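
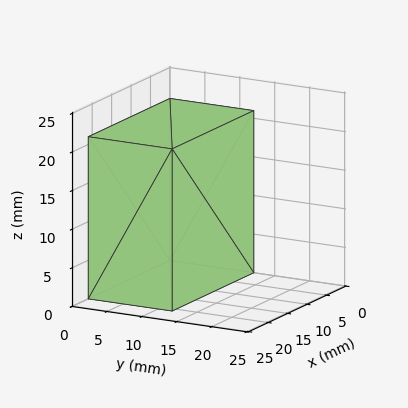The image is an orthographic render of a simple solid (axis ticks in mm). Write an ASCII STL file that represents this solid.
Reading the render: the shape is a rectangular box, roughly 21 × 12 mm footprint and 21 mm tall (dimensions read to the nearest mm from the axis ticks). For the STL, each face is triangulated and given an outward normal.

solid part
  facet normal 0.0000 0.0000 -1.0000
    outer loop
      vertex 21.000 12.000 0.000
      vertex 21.000 0.000 0.000
      vertex 0.000 0.000 0.000
    endloop
  endfacet
  facet normal 0.0000 0.0000 -1.0000
    outer loop
      vertex 0.000 12.000 0.000
      vertex 21.000 12.000 0.000
      vertex 0.000 0.000 0.000
    endloop
  endfacet
  facet normal 0.0000 0.0000 1.0000
    outer loop
      vertex 0.000 0.000 21.000
      vertex 21.000 0.000 21.000
      vertex 21.000 12.000 21.000
    endloop
  endfacet
  facet normal 0.0000 0.0000 1.0000
    outer loop
      vertex 0.000 0.000 21.000
      vertex 21.000 12.000 21.000
      vertex 0.000 12.000 21.000
    endloop
  endfacet
  facet normal 0.0000 -1.0000 0.0000
    outer loop
      vertex 0.000 0.000 0.000
      vertex 21.000 0.000 0.000
      vertex 21.000 0.000 21.000
    endloop
  endfacet
  facet normal 0.0000 -1.0000 0.0000
    outer loop
      vertex 0.000 0.000 0.000
      vertex 21.000 0.000 21.000
      vertex 0.000 0.000 21.000
    endloop
  endfacet
  facet normal 0.0000 1.0000 0.0000
    outer loop
      vertex 21.000 12.000 21.000
      vertex 21.000 12.000 0.000
      vertex 0.000 12.000 0.000
    endloop
  endfacet
  facet normal 0.0000 1.0000 0.0000
    outer loop
      vertex 0.000 12.000 21.000
      vertex 21.000 12.000 21.000
      vertex 0.000 12.000 0.000
    endloop
  endfacet
  facet normal -1.0000 0.0000 0.0000
    outer loop
      vertex 0.000 12.000 21.000
      vertex 0.000 12.000 0.000
      vertex 0.000 0.000 0.000
    endloop
  endfacet
  facet normal -1.0000 0.0000 0.0000
    outer loop
      vertex 0.000 0.000 21.000
      vertex 0.000 12.000 21.000
      vertex 0.000 0.000 0.000
    endloop
  endfacet
  facet normal 1.0000 0.0000 0.0000
    outer loop
      vertex 21.000 0.000 0.000
      vertex 21.000 12.000 0.000
      vertex 21.000 12.000 21.000
    endloop
  endfacet
  facet normal 1.0000 0.0000 0.0000
    outer loop
      vertex 21.000 0.000 0.000
      vertex 21.000 12.000 21.000
      vertex 21.000 0.000 21.000
    endloop
  endfacet
endsolid part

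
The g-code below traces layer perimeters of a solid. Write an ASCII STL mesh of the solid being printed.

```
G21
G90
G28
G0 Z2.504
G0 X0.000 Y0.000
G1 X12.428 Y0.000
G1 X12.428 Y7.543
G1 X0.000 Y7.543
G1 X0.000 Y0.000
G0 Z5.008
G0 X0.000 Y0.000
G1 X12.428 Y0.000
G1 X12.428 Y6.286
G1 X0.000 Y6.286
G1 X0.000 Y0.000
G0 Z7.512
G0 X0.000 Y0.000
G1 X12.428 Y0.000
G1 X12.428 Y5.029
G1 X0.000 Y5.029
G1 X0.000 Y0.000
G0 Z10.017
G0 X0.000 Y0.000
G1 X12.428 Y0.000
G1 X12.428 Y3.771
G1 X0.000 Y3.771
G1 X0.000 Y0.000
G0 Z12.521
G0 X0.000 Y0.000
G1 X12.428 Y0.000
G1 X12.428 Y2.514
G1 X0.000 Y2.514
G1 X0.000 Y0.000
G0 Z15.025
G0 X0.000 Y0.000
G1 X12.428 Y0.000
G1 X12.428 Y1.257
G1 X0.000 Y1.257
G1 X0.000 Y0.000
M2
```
solid part
  facet normal 0.0000 0.0000 -1.0000
    outer loop
      vertex 12.428 8.800 0.000
      vertex 12.428 0.000 0.000
      vertex 0.000 0.000 0.000
    endloop
  endfacet
  facet normal 0.0000 0.0000 -1.0000
    outer loop
      vertex 0.000 8.800 0.000
      vertex 12.428 8.800 0.000
      vertex 0.000 0.000 0.000
    endloop
  endfacet
  facet normal 0.0000 -1.0000 0.0000
    outer loop
      vertex 0.000 0.000 0.000
      vertex 12.428 0.000 0.000
      vertex 12.428 0.000 17.529
    endloop
  endfacet
  facet normal 0.0000 -1.0000 0.0000
    outer loop
      vertex 0.000 0.000 0.000
      vertex 12.428 0.000 17.529
      vertex 0.000 0.000 17.529
    endloop
  endfacet
  facet normal 0.0000 0.8937 0.4487
    outer loop
      vertex 0.000 0.000 17.529
      vertex 12.428 0.000 17.529
      vertex 12.428 8.800 0.000
    endloop
  endfacet
  facet normal 0.0000 0.8937 0.4487
    outer loop
      vertex 0.000 0.000 17.529
      vertex 12.428 8.800 0.000
      vertex 0.000 8.800 0.000
    endloop
  endfacet
  facet normal -1.0000 0.0000 0.0000
    outer loop
      vertex 0.000 0.000 17.529
      vertex 0.000 8.800 0.000
      vertex 0.000 0.000 0.000
    endloop
  endfacet
  facet normal 1.0000 0.0000 0.0000
    outer loop
      vertex 12.428 0.000 0.000
      vertex 12.428 8.800 0.000
      vertex 12.428 0.000 17.529
    endloop
  endfacet
endsolid part

The G0 Z moves step by Δz≈2.504 mm. The G1 loops shrink linearly with z, so the solid tapers from its base footprint up to z≈17.5. Closing with a flat bottom cap and the tapered top and triangulating gives 8 facets — a wedge (ramp): 12.4 × 8.8 mm base, rising to 17.5 mm along the y=0 edge and sloping linearly to z=0 at y=8.8.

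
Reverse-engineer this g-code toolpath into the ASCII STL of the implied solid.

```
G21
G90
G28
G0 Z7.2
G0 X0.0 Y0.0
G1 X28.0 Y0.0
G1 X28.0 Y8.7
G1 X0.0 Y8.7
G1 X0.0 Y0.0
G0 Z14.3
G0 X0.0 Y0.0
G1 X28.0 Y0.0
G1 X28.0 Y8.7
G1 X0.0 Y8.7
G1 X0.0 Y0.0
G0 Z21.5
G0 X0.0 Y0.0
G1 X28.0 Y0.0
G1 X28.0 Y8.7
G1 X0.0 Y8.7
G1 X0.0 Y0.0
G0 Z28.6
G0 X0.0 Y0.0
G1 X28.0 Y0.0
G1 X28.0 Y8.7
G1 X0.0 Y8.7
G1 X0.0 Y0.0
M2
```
solid part
  facet normal 0.0000 0.0000 -1.0000
    outer loop
      vertex 28.0 8.7 0.0
      vertex 28.0 0.0 0.0
      vertex 0.0 0.0 0.0
    endloop
  endfacet
  facet normal 0.0000 0.0000 -1.0000
    outer loop
      vertex 0.0 8.7 0.0
      vertex 28.0 8.7 0.0
      vertex 0.0 0.0 0.0
    endloop
  endfacet
  facet normal 0.0000 0.0000 1.0000
    outer loop
      vertex 0.0 0.0 28.6
      vertex 28.0 0.0 28.6
      vertex 28.0 8.7 28.6
    endloop
  endfacet
  facet normal 0.0000 0.0000 1.0000
    outer loop
      vertex 0.0 0.0 28.6
      vertex 28.0 8.7 28.6
      vertex 0.0 8.7 28.6
    endloop
  endfacet
  facet normal 0.0000 -1.0000 0.0000
    outer loop
      vertex 0.0 0.0 0.0
      vertex 28.0 0.0 0.0
      vertex 28.0 0.0 28.6
    endloop
  endfacet
  facet normal 0.0000 -1.0000 0.0000
    outer loop
      vertex 0.0 0.0 0.0
      vertex 28.0 0.0 28.6
      vertex 0.0 0.0 28.6
    endloop
  endfacet
  facet normal 0.0000 1.0000 0.0000
    outer loop
      vertex 28.0 8.7 28.6
      vertex 28.0 8.7 0.0
      vertex 0.0 8.7 0.0
    endloop
  endfacet
  facet normal 0.0000 1.0000 0.0000
    outer loop
      vertex 0.0 8.7 28.6
      vertex 28.0 8.7 28.6
      vertex 0.0 8.7 0.0
    endloop
  endfacet
  facet normal -1.0000 0.0000 0.0000
    outer loop
      vertex 0.0 8.7 28.6
      vertex 0.0 8.7 0.0
      vertex 0.0 0.0 0.0
    endloop
  endfacet
  facet normal -1.0000 0.0000 0.0000
    outer loop
      vertex 0.0 0.0 28.6
      vertex 0.0 8.7 28.6
      vertex 0.0 0.0 0.0
    endloop
  endfacet
  facet normal 1.0000 0.0000 0.0000
    outer loop
      vertex 28.0 0.0 0.0
      vertex 28.0 8.7 0.0
      vertex 28.0 8.7 28.6
    endloop
  endfacet
  facet normal 1.0000 0.0000 0.0000
    outer loop
      vertex 28.0 0.0 0.0
      vertex 28.0 8.7 28.6
      vertex 28.0 0.0 28.6
    endloop
  endfacet
endsolid part

The G0 Z moves step by Δz≈7.2 mm. Every layer's G1 loop is the same polygon, so the solid is a straight extrusion of it from z=0 to z≈28.6. Closing with flat bottom and top caps and triangulating gives 12 facets — a rectangular box, roughly 28 × 8.7 mm footprint and 28.6 mm tall.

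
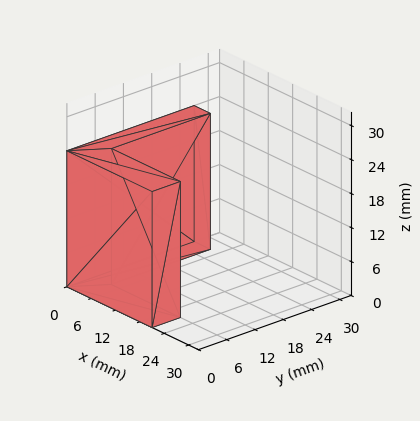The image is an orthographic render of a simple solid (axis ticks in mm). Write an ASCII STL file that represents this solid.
Reading the render: the shape is an L-shaped prism: outer 21 × 27 mm, arm thicknesses ≈ 6 mm (horizontal) and 4 mm (vertical), extruded 24 mm in z (dimensions read to the nearest mm from the axis ticks). For the STL, each face is triangulated and given an outward normal.

solid part
  facet normal 0.0000 0.0000 -1.0000
    outer loop
      vertex 21.00 6.00 0.00
      vertex 21.00 0.00 0.00
      vertex 0.00 0.00 0.00
    endloop
  endfacet
  facet normal 0.0000 0.0000 -1.0000
    outer loop
      vertex 4.00 6.00 0.00
      vertex 21.00 6.00 0.00
      vertex 0.00 0.00 0.00
    endloop
  endfacet
  facet normal 0.0000 0.0000 -1.0000
    outer loop
      vertex 4.00 27.00 0.00
      vertex 4.00 6.00 0.00
      vertex 0.00 0.00 0.00
    endloop
  endfacet
  facet normal 0.0000 0.0000 -1.0000
    outer loop
      vertex 0.00 27.00 0.00
      vertex 4.00 27.00 0.00
      vertex 0.00 0.00 0.00
    endloop
  endfacet
  facet normal 0.0000 0.0000 1.0000
    outer loop
      vertex 0.00 0.00 24.00
      vertex 21.00 0.00 24.00
      vertex 21.00 6.00 24.00
    endloop
  endfacet
  facet normal 0.0000 0.0000 1.0000
    outer loop
      vertex 0.00 0.00 24.00
      vertex 21.00 6.00 24.00
      vertex 4.00 6.00 24.00
    endloop
  endfacet
  facet normal 0.0000 0.0000 1.0000
    outer loop
      vertex 0.00 0.00 24.00
      vertex 4.00 6.00 24.00
      vertex 4.00 27.00 24.00
    endloop
  endfacet
  facet normal 0.0000 0.0000 1.0000
    outer loop
      vertex 0.00 0.00 24.00
      vertex 4.00 27.00 24.00
      vertex 0.00 27.00 24.00
    endloop
  endfacet
  facet normal 0.0000 -1.0000 0.0000
    outer loop
      vertex 0.00 0.00 0.00
      vertex 21.00 0.00 0.00
      vertex 21.00 0.00 24.00
    endloop
  endfacet
  facet normal 0.0000 -1.0000 0.0000
    outer loop
      vertex 0.00 0.00 0.00
      vertex 21.00 0.00 24.00
      vertex 0.00 0.00 24.00
    endloop
  endfacet
  facet normal 1.0000 0.0000 0.0000
    outer loop
      vertex 21.00 0.00 0.00
      vertex 21.00 6.00 0.00
      vertex 21.00 6.00 24.00
    endloop
  endfacet
  facet normal 1.0000 0.0000 0.0000
    outer loop
      vertex 21.00 0.00 0.00
      vertex 21.00 6.00 24.00
      vertex 21.00 0.00 24.00
    endloop
  endfacet
  facet normal 0.0000 1.0000 0.0000
    outer loop
      vertex 21.00 6.00 0.00
      vertex 4.00 6.00 0.00
      vertex 4.00 6.00 24.00
    endloop
  endfacet
  facet normal 0.0000 1.0000 0.0000
    outer loop
      vertex 21.00 6.00 0.00
      vertex 4.00 6.00 24.00
      vertex 21.00 6.00 24.00
    endloop
  endfacet
  facet normal 1.0000 0.0000 0.0000
    outer loop
      vertex 4.00 6.00 0.00
      vertex 4.00 27.00 0.00
      vertex 4.00 27.00 24.00
    endloop
  endfacet
  facet normal 1.0000 0.0000 0.0000
    outer loop
      vertex 4.00 6.00 0.00
      vertex 4.00 27.00 24.00
      vertex 4.00 6.00 24.00
    endloop
  endfacet
  facet normal 0.0000 1.0000 0.0000
    outer loop
      vertex 4.00 27.00 0.00
      vertex 0.00 27.00 0.00
      vertex 0.00 27.00 24.00
    endloop
  endfacet
  facet normal 0.0000 1.0000 0.0000
    outer loop
      vertex 4.00 27.00 0.00
      vertex 0.00 27.00 24.00
      vertex 4.00 27.00 24.00
    endloop
  endfacet
  facet normal -1.0000 0.0000 0.0000
    outer loop
      vertex 0.00 27.00 0.00
      vertex 0.00 0.00 0.00
      vertex 0.00 0.00 24.00
    endloop
  endfacet
  facet normal -1.0000 0.0000 0.0000
    outer loop
      vertex 0.00 27.00 0.00
      vertex 0.00 0.00 24.00
      vertex 0.00 27.00 24.00
    endloop
  endfacet
endsolid part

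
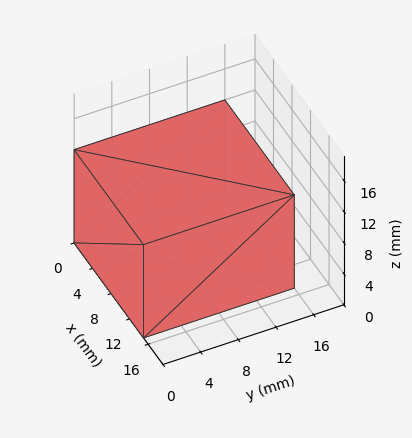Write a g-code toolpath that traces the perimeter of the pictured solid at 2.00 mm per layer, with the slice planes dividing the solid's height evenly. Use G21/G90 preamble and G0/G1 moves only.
Reading the render: the shape is a rectangular box, roughly 15 × 16 mm footprint and 12 mm tall (dimensions read to the nearest mm from the axis ticks). For the g-code, the solid's height is divided into equal slices at the stated Δz and each level perimeter traced with G1 moves after a G0 lift.

; perimeter-only toolpath
G21 ; units = mm
G90 ; absolute positioning
G28 ; home
; layer 1
G0 Z2.00
G0 X0.00 Y0.00
G1 X15.00 Y0.00
G1 X15.00 Y16.00
G1 X0.00 Y16.00
G1 X0.00 Y0.00
; layer 2
G0 Z4.00
G0 X0.00 Y0.00
G1 X15.00 Y0.00
G1 X15.00 Y16.00
G1 X0.00 Y16.00
G1 X0.00 Y0.00
; layer 3
G0 Z6.00
G0 X0.00 Y0.00
G1 X15.00 Y0.00
G1 X15.00 Y16.00
G1 X0.00 Y16.00
G1 X0.00 Y0.00
; layer 4
G0 Z8.00
G0 X0.00 Y0.00
G1 X15.00 Y0.00
G1 X15.00 Y16.00
G1 X0.00 Y16.00
G1 X0.00 Y0.00
; layer 5
G0 Z10.00
G0 X0.00 Y0.00
G1 X15.00 Y0.00
G1 X15.00 Y16.00
G1 X0.00 Y16.00
G1 X0.00 Y0.00
; layer 6
G0 Z12.00
G0 X0.00 Y0.00
G1 X15.00 Y0.00
G1 X15.00 Y16.00
G1 X0.00 Y16.00
G1 X0.00 Y0.00
M2 ; end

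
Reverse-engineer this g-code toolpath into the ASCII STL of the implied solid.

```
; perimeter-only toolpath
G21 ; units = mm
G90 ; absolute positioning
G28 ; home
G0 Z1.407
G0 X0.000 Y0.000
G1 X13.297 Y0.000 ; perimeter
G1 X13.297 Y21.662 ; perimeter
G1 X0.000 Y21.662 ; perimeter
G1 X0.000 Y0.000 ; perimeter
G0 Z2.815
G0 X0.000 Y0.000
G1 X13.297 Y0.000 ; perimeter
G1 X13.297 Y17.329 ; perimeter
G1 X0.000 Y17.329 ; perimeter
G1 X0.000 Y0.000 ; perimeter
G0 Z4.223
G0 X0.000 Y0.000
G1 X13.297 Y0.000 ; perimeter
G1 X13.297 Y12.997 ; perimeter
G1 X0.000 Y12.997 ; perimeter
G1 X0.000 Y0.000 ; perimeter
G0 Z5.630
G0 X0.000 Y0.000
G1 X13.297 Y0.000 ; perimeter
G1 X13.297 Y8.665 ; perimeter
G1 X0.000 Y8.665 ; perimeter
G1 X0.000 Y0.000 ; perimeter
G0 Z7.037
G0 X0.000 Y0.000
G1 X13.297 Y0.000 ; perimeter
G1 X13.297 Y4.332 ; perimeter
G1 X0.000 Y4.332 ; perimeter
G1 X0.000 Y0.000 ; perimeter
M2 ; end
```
solid part
  facet normal 0.0000 0.0000 -1.0000
    outer loop
      vertex 13.297 25.994 0.000
      vertex 13.297 0.000 0.000
      vertex 0.000 0.000 0.000
    endloop
  endfacet
  facet normal 0.0000 0.0000 -1.0000
    outer loop
      vertex 0.000 25.994 0.000
      vertex 13.297 25.994 0.000
      vertex 0.000 0.000 0.000
    endloop
  endfacet
  facet normal 0.0000 -1.0000 0.0000
    outer loop
      vertex 0.000 0.000 0.000
      vertex 13.297 0.000 0.000
      vertex 13.297 0.000 8.445
    endloop
  endfacet
  facet normal 0.0000 -1.0000 0.0000
    outer loop
      vertex 0.000 0.000 0.000
      vertex 13.297 0.000 8.445
      vertex 0.000 0.000 8.445
    endloop
  endfacet
  facet normal 0.0000 0.3090 0.9511
    outer loop
      vertex 0.000 0.000 8.445
      vertex 13.297 0.000 8.445
      vertex 13.297 25.994 0.000
    endloop
  endfacet
  facet normal 0.0000 0.3090 0.9511
    outer loop
      vertex 0.000 0.000 8.445
      vertex 13.297 25.994 0.000
      vertex 0.000 25.994 0.000
    endloop
  endfacet
  facet normal -1.0000 0.0000 0.0000
    outer loop
      vertex 0.000 0.000 8.445
      vertex 0.000 25.994 0.000
      vertex 0.000 0.000 0.000
    endloop
  endfacet
  facet normal 1.0000 0.0000 0.0000
    outer loop
      vertex 13.297 0.000 0.000
      vertex 13.297 25.994 0.000
      vertex 13.297 0.000 8.445
    endloop
  endfacet
endsolid part

The G0 Z moves step by Δz≈1.407 mm. The G1 loops shrink linearly with z, so the solid tapers from its base footprint up to z≈8.45. Closing with a flat bottom cap and the tapered top and triangulating gives 8 facets — a wedge (ramp): 13.3 × 26 mm base, rising to 8.45 mm along the y=0 edge and sloping linearly to z=0 at y=26.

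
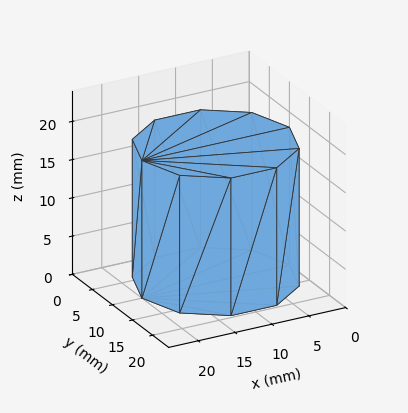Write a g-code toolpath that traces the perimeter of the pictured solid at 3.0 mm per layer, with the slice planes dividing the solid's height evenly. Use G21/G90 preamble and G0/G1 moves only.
Reading the render: the shape is a regular 10-sided prism (a cylinder approximated with 10 flat sides), circumscribed radius ≈ 10 mm, height ≈ 18 mm (dimensions read to the nearest mm from the axis ticks). For the g-code, the solid's height is divided into equal slices at the stated Δz and each level perimeter traced with G1 moves after a G0 lift.

; perimeter-only toolpath
G21 ; units = mm
G90 ; absolute positioning
G28 ; home
; layer 1
G0 Z3.0
G0 X20.0 Y10.0
G1 X18.1 Y15.9
G1 X13.1 Y19.5
G1 X6.9 Y19.5
G1 X1.9 Y15.9
G1 X0.0 Y10.0
G1 X1.9 Y4.1
G1 X6.9 Y0.5
G1 X13.1 Y0.5
G1 X18.1 Y4.1
G1 X20.0 Y10.0
; layer 2
G0 Z6.0
G0 X20.0 Y10.0
G1 X18.1 Y15.9
G1 X13.1 Y19.5
G1 X6.9 Y19.5
G1 X1.9 Y15.9
G1 X0.0 Y10.0
G1 X1.9 Y4.1
G1 X6.9 Y0.5
G1 X13.1 Y0.5
G1 X18.1 Y4.1
G1 X20.0 Y10.0
; layer 3
G0 Z9.0
G0 X20.0 Y10.0
G1 X18.1 Y15.9
G1 X13.1 Y19.5
G1 X6.9 Y19.5
G1 X1.9 Y15.9
G1 X0.0 Y10.0
G1 X1.9 Y4.1
G1 X6.9 Y0.5
G1 X13.1 Y0.5
G1 X18.1 Y4.1
G1 X20.0 Y10.0
; layer 4
G0 Z12.0
G0 X20.0 Y10.0
G1 X18.1 Y15.9
G1 X13.1 Y19.5
G1 X6.9 Y19.5
G1 X1.9 Y15.9
G1 X0.0 Y10.0
G1 X1.9 Y4.1
G1 X6.9 Y0.5
G1 X13.1 Y0.5
G1 X18.1 Y4.1
G1 X20.0 Y10.0
; layer 5
G0 Z15.0
G0 X20.0 Y10.0
G1 X18.1 Y15.9
G1 X13.1 Y19.5
G1 X6.9 Y19.5
G1 X1.9 Y15.9
G1 X0.0 Y10.0
G1 X1.9 Y4.1
G1 X6.9 Y0.5
G1 X13.1 Y0.5
G1 X18.1 Y4.1
G1 X20.0 Y10.0
; layer 6
G0 Z18.0
G0 X20.0 Y10.0
G1 X18.1 Y15.9
G1 X13.1 Y19.5
G1 X6.9 Y19.5
G1 X1.9 Y15.9
G1 X0.0 Y10.0
G1 X1.9 Y4.1
G1 X6.9 Y0.5
G1 X13.1 Y0.5
G1 X18.1 Y4.1
G1 X20.0 Y10.0
M2 ; end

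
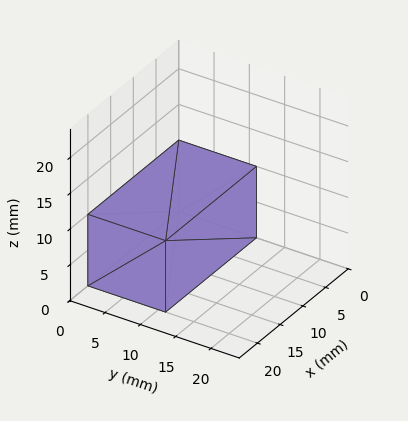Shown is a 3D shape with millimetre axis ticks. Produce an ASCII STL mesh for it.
Reading the render: the shape is a rectangular box, roughly 20 × 11 mm footprint and 10 mm tall (dimensions read to the nearest mm from the axis ticks). For the STL, each face is triangulated and given an outward normal.

solid part
  facet normal 0.0000 0.0000 -1.0000
    outer loop
      vertex 20.00 11.00 0.00
      vertex 20.00 0.00 0.00
      vertex 0.00 0.00 0.00
    endloop
  endfacet
  facet normal 0.0000 0.0000 -1.0000
    outer loop
      vertex 0.00 11.00 0.00
      vertex 20.00 11.00 0.00
      vertex 0.00 0.00 0.00
    endloop
  endfacet
  facet normal 0.0000 0.0000 1.0000
    outer loop
      vertex 0.00 0.00 10.00
      vertex 20.00 0.00 10.00
      vertex 20.00 11.00 10.00
    endloop
  endfacet
  facet normal 0.0000 0.0000 1.0000
    outer loop
      vertex 0.00 0.00 10.00
      vertex 20.00 11.00 10.00
      vertex 0.00 11.00 10.00
    endloop
  endfacet
  facet normal 0.0000 -1.0000 0.0000
    outer loop
      vertex 0.00 0.00 0.00
      vertex 20.00 0.00 0.00
      vertex 20.00 0.00 10.00
    endloop
  endfacet
  facet normal 0.0000 -1.0000 0.0000
    outer loop
      vertex 0.00 0.00 0.00
      vertex 20.00 0.00 10.00
      vertex 0.00 0.00 10.00
    endloop
  endfacet
  facet normal 0.0000 1.0000 0.0000
    outer loop
      vertex 20.00 11.00 10.00
      vertex 20.00 11.00 0.00
      vertex 0.00 11.00 0.00
    endloop
  endfacet
  facet normal 0.0000 1.0000 0.0000
    outer loop
      vertex 0.00 11.00 10.00
      vertex 20.00 11.00 10.00
      vertex 0.00 11.00 0.00
    endloop
  endfacet
  facet normal -1.0000 0.0000 0.0000
    outer loop
      vertex 0.00 11.00 10.00
      vertex 0.00 11.00 0.00
      vertex 0.00 0.00 0.00
    endloop
  endfacet
  facet normal -1.0000 0.0000 0.0000
    outer loop
      vertex 0.00 0.00 10.00
      vertex 0.00 11.00 10.00
      vertex 0.00 0.00 0.00
    endloop
  endfacet
  facet normal 1.0000 0.0000 0.0000
    outer loop
      vertex 20.00 0.00 0.00
      vertex 20.00 11.00 0.00
      vertex 20.00 11.00 10.00
    endloop
  endfacet
  facet normal 1.0000 0.0000 0.0000
    outer loop
      vertex 20.00 0.00 0.00
      vertex 20.00 11.00 10.00
      vertex 20.00 0.00 10.00
    endloop
  endfacet
endsolid part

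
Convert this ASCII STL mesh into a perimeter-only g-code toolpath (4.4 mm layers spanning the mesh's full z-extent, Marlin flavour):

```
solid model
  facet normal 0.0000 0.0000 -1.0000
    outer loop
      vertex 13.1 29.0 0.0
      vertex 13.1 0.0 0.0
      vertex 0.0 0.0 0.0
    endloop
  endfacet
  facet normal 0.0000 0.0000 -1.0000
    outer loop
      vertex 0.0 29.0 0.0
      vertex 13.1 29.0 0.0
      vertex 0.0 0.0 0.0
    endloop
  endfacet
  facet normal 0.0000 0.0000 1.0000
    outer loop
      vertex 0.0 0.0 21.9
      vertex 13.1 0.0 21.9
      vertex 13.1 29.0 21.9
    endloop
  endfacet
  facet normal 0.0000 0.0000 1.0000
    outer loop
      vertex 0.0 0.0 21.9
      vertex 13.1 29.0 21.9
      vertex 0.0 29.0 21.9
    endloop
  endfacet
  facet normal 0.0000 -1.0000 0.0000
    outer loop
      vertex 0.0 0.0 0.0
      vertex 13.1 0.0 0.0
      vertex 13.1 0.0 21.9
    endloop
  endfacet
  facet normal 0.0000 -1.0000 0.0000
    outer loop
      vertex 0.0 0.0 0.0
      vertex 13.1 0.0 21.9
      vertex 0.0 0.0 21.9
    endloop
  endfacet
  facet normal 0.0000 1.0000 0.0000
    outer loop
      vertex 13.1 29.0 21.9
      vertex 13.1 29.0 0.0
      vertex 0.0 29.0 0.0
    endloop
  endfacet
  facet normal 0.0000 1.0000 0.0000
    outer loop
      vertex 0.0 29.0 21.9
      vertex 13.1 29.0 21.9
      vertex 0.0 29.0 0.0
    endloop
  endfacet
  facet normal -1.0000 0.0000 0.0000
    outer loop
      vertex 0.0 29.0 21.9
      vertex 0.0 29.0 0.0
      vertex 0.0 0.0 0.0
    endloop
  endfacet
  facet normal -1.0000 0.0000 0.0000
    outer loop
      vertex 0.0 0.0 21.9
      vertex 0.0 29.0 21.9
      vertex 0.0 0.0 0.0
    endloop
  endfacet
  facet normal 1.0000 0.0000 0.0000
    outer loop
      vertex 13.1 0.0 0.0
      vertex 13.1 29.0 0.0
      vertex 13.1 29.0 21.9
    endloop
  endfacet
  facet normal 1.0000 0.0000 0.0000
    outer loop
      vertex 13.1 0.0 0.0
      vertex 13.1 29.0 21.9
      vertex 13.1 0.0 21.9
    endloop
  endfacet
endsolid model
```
; perimeter-only toolpath
G21 ; units = mm
G90 ; absolute positioning
G28 ; home
; layer 1
G0 Z4.4
G0 X0.0 Y0.0
G1 X13.1 Y0.0
G1 X13.1 Y29.0
G1 X0.0 Y29.0
G1 X0.0 Y0.0
; layer 2
G0 Z8.8
G0 X0.0 Y0.0
G1 X13.1 Y0.0
G1 X13.1 Y29.0
G1 X0.0 Y29.0
G1 X0.0 Y0.0
; layer 3
G0 Z13.1
G0 X0.0 Y0.0
G1 X13.1 Y0.0
G1 X13.1 Y29.0
G1 X0.0 Y29.0
G1 X0.0 Y0.0
; layer 4
G0 Z17.5
G0 X0.0 Y0.0
G1 X13.1 Y0.0
G1 X13.1 Y29.0
G1 X0.0 Y29.0
G1 X0.0 Y0.0
; layer 5
G0 Z21.9
G0 X0.0 Y0.0
G1 X13.1 Y0.0
G1 X13.1 Y29.0
G1 X0.0 Y29.0
G1 X0.0 Y0.0
M2 ; end

The solid is a rectangular box, roughly 13.1 × 29 mm footprint and 21.9 mm tall. Slicing at Δz = 4.4 mm — 5 equal slices spanning the solid's height, so layer i sits at z = i·h/5 — gives 5 non-empty perimeters. Each is a 4-segment closed polygon; G0 lifts to the layer z and rapids to the start vertex, then G1 traces the edges.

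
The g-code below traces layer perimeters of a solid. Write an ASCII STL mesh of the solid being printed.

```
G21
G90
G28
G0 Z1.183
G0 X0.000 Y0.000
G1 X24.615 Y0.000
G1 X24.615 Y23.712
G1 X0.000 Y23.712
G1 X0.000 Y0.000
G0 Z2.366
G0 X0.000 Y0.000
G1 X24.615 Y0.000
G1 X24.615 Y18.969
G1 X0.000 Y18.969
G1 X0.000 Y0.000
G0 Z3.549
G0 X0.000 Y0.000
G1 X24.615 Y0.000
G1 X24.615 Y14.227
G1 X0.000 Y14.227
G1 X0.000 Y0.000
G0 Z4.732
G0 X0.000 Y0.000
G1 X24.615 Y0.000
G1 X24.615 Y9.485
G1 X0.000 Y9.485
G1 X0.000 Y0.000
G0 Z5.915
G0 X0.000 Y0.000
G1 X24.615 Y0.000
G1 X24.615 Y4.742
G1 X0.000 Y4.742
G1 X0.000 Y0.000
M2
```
solid part
  facet normal 0.0000 0.0000 -1.0000
    outer loop
      vertex 24.615 28.454 0.000
      vertex 24.615 0.000 0.000
      vertex 0.000 0.000 0.000
    endloop
  endfacet
  facet normal 0.0000 0.0000 -1.0000
    outer loop
      vertex 0.000 28.454 0.000
      vertex 24.615 28.454 0.000
      vertex 0.000 0.000 0.000
    endloop
  endfacet
  facet normal 0.0000 -1.0000 0.0000
    outer loop
      vertex 0.000 0.000 0.000
      vertex 24.615 0.000 0.000
      vertex 24.615 0.000 7.098
    endloop
  endfacet
  facet normal 0.0000 -1.0000 0.0000
    outer loop
      vertex 0.000 0.000 0.000
      vertex 24.615 0.000 7.098
      vertex 0.000 0.000 7.098
    endloop
  endfacet
  facet normal 0.0000 0.2420 0.9703
    outer loop
      vertex 0.000 0.000 7.098
      vertex 24.615 0.000 7.098
      vertex 24.615 28.454 0.000
    endloop
  endfacet
  facet normal 0.0000 0.2420 0.9703
    outer loop
      vertex 0.000 0.000 7.098
      vertex 24.615 28.454 0.000
      vertex 0.000 28.454 0.000
    endloop
  endfacet
  facet normal -1.0000 0.0000 0.0000
    outer loop
      vertex 0.000 0.000 7.098
      vertex 0.000 28.454 0.000
      vertex 0.000 0.000 0.000
    endloop
  endfacet
  facet normal 1.0000 0.0000 0.0000
    outer loop
      vertex 24.615 0.000 0.000
      vertex 24.615 28.454 0.000
      vertex 24.615 0.000 7.098
    endloop
  endfacet
endsolid part

The G0 Z moves step by Δz≈1.183 mm. The G1 loops shrink linearly with z, so the solid tapers from its base footprint up to z≈7.1. Closing with a flat bottom cap and the tapered top and triangulating gives 8 facets — a wedge (ramp): 24.6 × 28.5 mm base, rising to 7.1 mm along the y=0 edge and sloping linearly to z=0 at y=28.5.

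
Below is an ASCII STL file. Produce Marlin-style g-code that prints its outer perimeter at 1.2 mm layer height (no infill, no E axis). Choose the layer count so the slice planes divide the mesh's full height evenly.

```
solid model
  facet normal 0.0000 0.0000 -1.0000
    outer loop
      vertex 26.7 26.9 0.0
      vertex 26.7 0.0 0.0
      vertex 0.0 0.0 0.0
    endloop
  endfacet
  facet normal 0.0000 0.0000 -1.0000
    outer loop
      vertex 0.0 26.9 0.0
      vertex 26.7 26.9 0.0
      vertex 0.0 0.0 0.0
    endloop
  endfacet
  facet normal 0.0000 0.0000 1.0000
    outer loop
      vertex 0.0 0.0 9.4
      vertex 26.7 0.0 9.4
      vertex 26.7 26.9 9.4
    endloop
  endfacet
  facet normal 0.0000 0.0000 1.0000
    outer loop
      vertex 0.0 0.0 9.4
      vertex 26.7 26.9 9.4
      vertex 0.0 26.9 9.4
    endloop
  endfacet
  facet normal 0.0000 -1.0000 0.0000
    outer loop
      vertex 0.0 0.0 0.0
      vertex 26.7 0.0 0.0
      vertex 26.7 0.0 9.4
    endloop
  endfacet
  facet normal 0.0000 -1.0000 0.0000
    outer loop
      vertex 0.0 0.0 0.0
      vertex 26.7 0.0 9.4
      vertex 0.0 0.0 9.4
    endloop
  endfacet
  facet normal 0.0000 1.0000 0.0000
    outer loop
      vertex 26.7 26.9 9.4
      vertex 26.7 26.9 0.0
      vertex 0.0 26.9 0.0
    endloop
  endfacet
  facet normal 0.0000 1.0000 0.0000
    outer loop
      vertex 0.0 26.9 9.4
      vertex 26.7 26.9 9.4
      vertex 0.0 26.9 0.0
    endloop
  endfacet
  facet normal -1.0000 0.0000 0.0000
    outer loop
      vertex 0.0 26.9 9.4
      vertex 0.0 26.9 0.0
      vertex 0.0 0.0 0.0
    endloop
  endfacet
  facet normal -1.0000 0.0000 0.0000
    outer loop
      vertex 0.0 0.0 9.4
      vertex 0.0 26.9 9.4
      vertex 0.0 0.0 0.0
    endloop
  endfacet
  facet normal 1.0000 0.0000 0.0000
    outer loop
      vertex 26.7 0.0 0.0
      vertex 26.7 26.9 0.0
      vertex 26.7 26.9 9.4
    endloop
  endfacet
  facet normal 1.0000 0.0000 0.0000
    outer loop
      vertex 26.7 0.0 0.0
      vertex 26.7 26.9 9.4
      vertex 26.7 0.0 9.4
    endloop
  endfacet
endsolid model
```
; perimeter-only toolpath
G21 ; units = mm
G90 ; absolute positioning
G28 ; home
; layer 1
G0 Z1.2
G0 X0.0 Y0.0
G1 X26.7 Y0.0
G1 X26.7 Y26.9
G1 X0.0 Y26.9
G1 X0.0 Y0.0
; layer 2
G0 Z2.4
G0 X0.0 Y0.0
G1 X26.7 Y0.0
G1 X26.7 Y26.9
G1 X0.0 Y26.9
G1 X0.0 Y0.0
; layer 3
G0 Z3.5
G0 X0.0 Y0.0
G1 X26.7 Y0.0
G1 X26.7 Y26.9
G1 X0.0 Y26.9
G1 X0.0 Y0.0
; layer 4
G0 Z4.7
G0 X0.0 Y0.0
G1 X26.7 Y0.0
G1 X26.7 Y26.9
G1 X0.0 Y26.9
G1 X0.0 Y0.0
; layer 5
G0 Z5.9
G0 X0.0 Y0.0
G1 X26.7 Y0.0
G1 X26.7 Y26.9
G1 X0.0 Y26.9
G1 X0.0 Y0.0
; layer 6
G0 Z7.1
G0 X0.0 Y0.0
G1 X26.7 Y0.0
G1 X26.7 Y26.9
G1 X0.0 Y26.9
G1 X0.0 Y0.0
; layer 7
G0 Z8.2
G0 X0.0 Y0.0
G1 X26.7 Y0.0
G1 X26.7 Y26.9
G1 X0.0 Y26.9
G1 X0.0 Y0.0
; layer 8
G0 Z9.4
G0 X0.0 Y0.0
G1 X26.7 Y0.0
G1 X26.7 Y26.9
G1 X0.0 Y26.9
G1 X0.0 Y0.0
M2 ; end

The solid is a rectangular box, roughly 26.7 × 26.9 mm footprint and 9.4 mm tall. Slicing at Δz = 1.2 mm — 8 equal slices spanning the solid's height, so layer i sits at z = i·h/8 — gives 8 non-empty perimeters. Each is a 4-segment closed polygon; G0 lifts to the layer z and rapids to the start vertex, then G1 traces the edges.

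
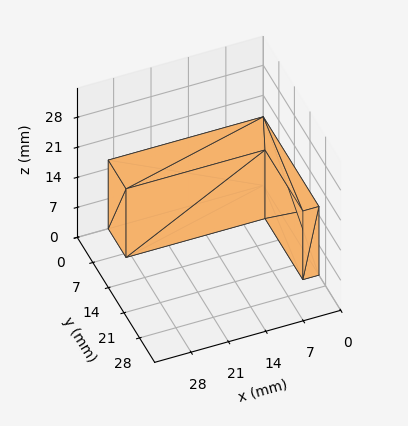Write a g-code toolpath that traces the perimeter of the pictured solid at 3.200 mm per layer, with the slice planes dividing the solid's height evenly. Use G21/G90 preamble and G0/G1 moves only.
Reading the render: the shape is an L-shaped prism: outer 29 × 25 mm, arm thicknesses ≈ 8 mm (horizontal) and 3 mm (vertical), extruded 16 mm in z (dimensions read to the nearest mm from the axis ticks). For the g-code, the solid's height is divided into equal slices at the stated Δz and each level perimeter traced with G1 moves after a G0 lift.

; perimeter-only toolpath
G21 ; units = mm
G90 ; absolute positioning
G28 ; home
; layer 1
G0 Z3.200
G0 X0.000 Y0.000
G1 X29.000 Y0.000
G1 X29.000 Y8.000
G1 X3.000 Y8.000
G1 X3.000 Y25.000
G1 X0.000 Y25.000
G1 X0.000 Y0.000
; layer 2
G0 Z6.400
G0 X0.000 Y0.000
G1 X29.000 Y0.000
G1 X29.000 Y8.000
G1 X3.000 Y8.000
G1 X3.000 Y25.000
G1 X0.000 Y25.000
G1 X0.000 Y0.000
; layer 3
G0 Z9.600
G0 X0.000 Y0.000
G1 X29.000 Y0.000
G1 X29.000 Y8.000
G1 X3.000 Y8.000
G1 X3.000 Y25.000
G1 X0.000 Y25.000
G1 X0.000 Y0.000
; layer 4
G0 Z12.800
G0 X0.000 Y0.000
G1 X29.000 Y0.000
G1 X29.000 Y8.000
G1 X3.000 Y8.000
G1 X3.000 Y25.000
G1 X0.000 Y25.000
G1 X0.000 Y0.000
; layer 5
G0 Z16.000
G0 X0.000 Y0.000
G1 X29.000 Y0.000
G1 X29.000 Y8.000
G1 X3.000 Y8.000
G1 X3.000 Y25.000
G1 X0.000 Y25.000
G1 X0.000 Y0.000
M2 ; end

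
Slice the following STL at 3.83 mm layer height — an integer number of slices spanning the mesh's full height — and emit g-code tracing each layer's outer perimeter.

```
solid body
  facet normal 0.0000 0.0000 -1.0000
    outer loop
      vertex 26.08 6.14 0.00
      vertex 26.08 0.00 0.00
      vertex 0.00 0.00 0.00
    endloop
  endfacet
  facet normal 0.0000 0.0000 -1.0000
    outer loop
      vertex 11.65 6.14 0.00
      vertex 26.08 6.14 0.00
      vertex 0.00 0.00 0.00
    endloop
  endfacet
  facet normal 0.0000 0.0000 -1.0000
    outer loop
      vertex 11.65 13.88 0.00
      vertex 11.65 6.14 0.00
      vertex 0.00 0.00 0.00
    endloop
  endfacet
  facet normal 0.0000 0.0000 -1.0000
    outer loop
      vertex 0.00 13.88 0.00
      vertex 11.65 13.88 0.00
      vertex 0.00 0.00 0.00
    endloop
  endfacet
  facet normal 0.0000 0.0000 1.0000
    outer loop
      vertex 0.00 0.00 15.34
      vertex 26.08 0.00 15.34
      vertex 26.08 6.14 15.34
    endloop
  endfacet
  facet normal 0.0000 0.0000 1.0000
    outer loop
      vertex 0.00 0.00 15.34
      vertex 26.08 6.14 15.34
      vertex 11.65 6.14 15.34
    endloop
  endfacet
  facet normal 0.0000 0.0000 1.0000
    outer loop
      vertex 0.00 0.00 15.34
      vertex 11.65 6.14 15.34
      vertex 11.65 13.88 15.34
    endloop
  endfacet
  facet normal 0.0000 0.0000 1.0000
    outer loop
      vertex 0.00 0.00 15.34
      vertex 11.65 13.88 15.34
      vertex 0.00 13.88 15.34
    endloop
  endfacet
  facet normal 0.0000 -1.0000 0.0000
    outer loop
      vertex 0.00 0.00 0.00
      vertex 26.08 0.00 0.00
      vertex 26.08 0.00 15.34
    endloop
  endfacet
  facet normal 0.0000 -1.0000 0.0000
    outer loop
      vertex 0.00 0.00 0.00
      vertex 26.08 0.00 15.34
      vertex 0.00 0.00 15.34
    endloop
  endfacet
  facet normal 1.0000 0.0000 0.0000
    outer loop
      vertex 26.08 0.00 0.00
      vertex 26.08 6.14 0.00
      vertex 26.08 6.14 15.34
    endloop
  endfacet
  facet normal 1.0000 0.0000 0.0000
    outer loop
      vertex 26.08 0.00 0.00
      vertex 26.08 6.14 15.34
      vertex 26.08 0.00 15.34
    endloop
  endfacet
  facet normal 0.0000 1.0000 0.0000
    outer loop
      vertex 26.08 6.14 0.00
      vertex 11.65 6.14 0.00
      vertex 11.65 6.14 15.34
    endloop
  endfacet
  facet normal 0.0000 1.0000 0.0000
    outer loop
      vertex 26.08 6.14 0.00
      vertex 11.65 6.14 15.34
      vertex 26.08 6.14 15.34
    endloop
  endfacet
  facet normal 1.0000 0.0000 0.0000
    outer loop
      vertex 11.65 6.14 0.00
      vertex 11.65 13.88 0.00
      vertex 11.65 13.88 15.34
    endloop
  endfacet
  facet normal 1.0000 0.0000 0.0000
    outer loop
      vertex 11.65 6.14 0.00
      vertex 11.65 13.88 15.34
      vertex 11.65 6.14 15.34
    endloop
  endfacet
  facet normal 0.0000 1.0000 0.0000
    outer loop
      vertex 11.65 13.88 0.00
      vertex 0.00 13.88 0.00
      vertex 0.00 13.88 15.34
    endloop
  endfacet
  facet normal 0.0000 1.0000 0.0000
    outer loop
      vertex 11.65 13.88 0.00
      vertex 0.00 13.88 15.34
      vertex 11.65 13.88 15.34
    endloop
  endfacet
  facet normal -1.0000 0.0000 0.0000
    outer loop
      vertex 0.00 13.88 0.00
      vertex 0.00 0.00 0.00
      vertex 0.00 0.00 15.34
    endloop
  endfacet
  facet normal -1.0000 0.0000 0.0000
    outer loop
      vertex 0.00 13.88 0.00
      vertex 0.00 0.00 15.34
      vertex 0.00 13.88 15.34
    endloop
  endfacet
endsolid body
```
; perimeter-only toolpath
G21 ; units = mm
G90 ; absolute positioning
G28 ; home
; layer 1
G0 Z3.83
G0 X0.00 Y0.00
G1 X26.08 Y0.00
G1 X26.08 Y6.14
G1 X11.65 Y6.14
G1 X11.65 Y13.88
G1 X0.00 Y13.88
G1 X0.00 Y0.00
; layer 2
G0 Z7.67
G0 X0.00 Y0.00
G1 X26.08 Y0.00
G1 X26.08 Y6.14
G1 X11.65 Y6.14
G1 X11.65 Y13.88
G1 X0.00 Y13.88
G1 X0.00 Y0.00
; layer 3
G0 Z11.50
G0 X0.00 Y0.00
G1 X26.08 Y0.00
G1 X26.08 Y6.14
G1 X11.65 Y6.14
G1 X11.65 Y13.88
G1 X0.00 Y13.88
G1 X0.00 Y0.00
; layer 4
G0 Z15.34
G0 X0.00 Y0.00
G1 X26.08 Y0.00
G1 X26.08 Y6.14
G1 X11.65 Y6.14
G1 X11.65 Y13.88
G1 X0.00 Y13.88
G1 X0.00 Y0.00
M2 ; end

The solid is an L-shaped prism: outer 26.1 × 13.9 mm, arm thicknesses ≈ 6.14 mm (horizontal) and 11.7 mm (vertical), extruded 15.3 mm in z. Slicing at Δz = 3.83 mm — 4 equal slices spanning the solid's height, so layer i sits at z = i·h/4 — gives 4 non-empty perimeters. Each is a 6-segment closed polygon; G0 lifts to the layer z and rapids to the start vertex, then G1 traces the edges.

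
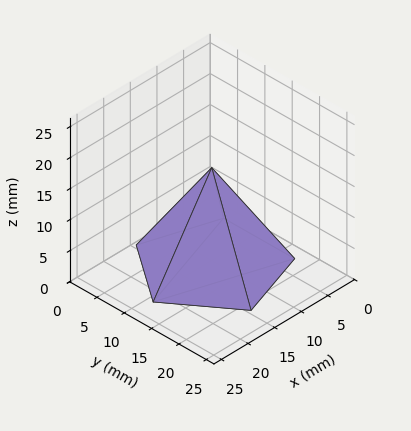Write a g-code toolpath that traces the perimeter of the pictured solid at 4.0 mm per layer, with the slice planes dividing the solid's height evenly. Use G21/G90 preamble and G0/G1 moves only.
Reading the render: the shape is a regular 5-sided pyramid, base circumscribed radius ≈ 11 mm, apex at z ≈ 16 mm (dimensions read to the nearest mm from the axis ticks). For the g-code, the solid's height is divided into equal slices at the stated Δz and each level perimeter traced with G1 moves after a G0 lift.

; perimeter-only toolpath
G21 ; units = mm
G90 ; absolute positioning
G28 ; home
; layer 1
G0 Z4.0
G0 X19.2 Y11.0
G1 X13.6 Y18.9
G1 X4.3 Y15.9
G1 X4.3 Y6.1
G1 X13.6 Y3.1
G1 X19.2 Y11.0
; layer 2
G0 Z8.0
G0 X16.5 Y11.0
G1 X12.7 Y16.2
G1 X6.5 Y14.2
G1 X6.5 Y7.8
G1 X12.7 Y5.8
G1 X16.5 Y11.0
; layer 3
G0 Z12.0
G0 X13.8 Y11.0
G1 X11.8 Y13.6
G1 X8.8 Y12.6
G1 X8.8 Y9.4
G1 X11.8 Y8.4
G1 X13.8 Y11.0
M2 ; end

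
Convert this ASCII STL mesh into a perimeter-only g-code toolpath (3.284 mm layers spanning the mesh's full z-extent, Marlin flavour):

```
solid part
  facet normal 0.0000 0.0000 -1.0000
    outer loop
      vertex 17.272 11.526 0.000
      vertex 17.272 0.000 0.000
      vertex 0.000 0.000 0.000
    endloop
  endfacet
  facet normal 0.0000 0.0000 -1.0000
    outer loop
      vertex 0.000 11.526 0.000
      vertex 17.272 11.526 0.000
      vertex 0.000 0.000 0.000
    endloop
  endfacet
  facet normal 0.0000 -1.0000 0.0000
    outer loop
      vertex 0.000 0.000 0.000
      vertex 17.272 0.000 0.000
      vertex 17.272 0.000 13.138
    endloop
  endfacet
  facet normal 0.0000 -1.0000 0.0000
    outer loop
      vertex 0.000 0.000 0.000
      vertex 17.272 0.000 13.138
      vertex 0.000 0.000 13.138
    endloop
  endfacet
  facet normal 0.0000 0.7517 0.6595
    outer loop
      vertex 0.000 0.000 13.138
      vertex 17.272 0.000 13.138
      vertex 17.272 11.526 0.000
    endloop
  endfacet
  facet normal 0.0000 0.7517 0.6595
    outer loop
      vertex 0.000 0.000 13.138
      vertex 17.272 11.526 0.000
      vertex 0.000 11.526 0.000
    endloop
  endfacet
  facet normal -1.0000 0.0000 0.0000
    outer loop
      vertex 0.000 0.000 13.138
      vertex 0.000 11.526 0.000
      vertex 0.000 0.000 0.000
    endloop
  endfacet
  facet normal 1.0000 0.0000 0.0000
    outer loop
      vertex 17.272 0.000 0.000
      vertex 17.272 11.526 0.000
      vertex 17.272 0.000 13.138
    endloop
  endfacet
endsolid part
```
; perimeter-only toolpath
G21 ; units = mm
G90 ; absolute positioning
G28 ; home
; layer 1
G0 Z3.284
G0 X0.000 Y0.000
G1 X17.272 Y0.000
G1 X17.272 Y8.645
G1 X0.000 Y8.645
G1 X0.000 Y0.000
; layer 2
G0 Z6.569
G0 X0.000 Y0.000
G1 X17.272 Y0.000
G1 X17.272 Y5.763
G1 X0.000 Y5.763
G1 X0.000 Y0.000
; layer 3
G0 Z9.854
G0 X0.000 Y0.000
G1 X17.272 Y0.000
G1 X17.272 Y2.881
G1 X0.000 Y2.881
G1 X0.000 Y0.000
M2 ; end

The solid is a wedge (ramp): 17.3 × 11.5 mm base, rising to 13.1 mm along the y=0 edge and sloping linearly to z=0 at y=11.5. Slicing at Δz = 3.284 mm — 4 equal slices spanning the solid's height, so layer i sits at z = i·h/4 — gives 3 non-empty perimeters. Each is a 4-segment closed polygon; G0 lifts to the layer z and rapids to the start vertex, then G1 traces the edges. The cross-section shrinks linearly with z (the slice at the apex is degenerate and omitted).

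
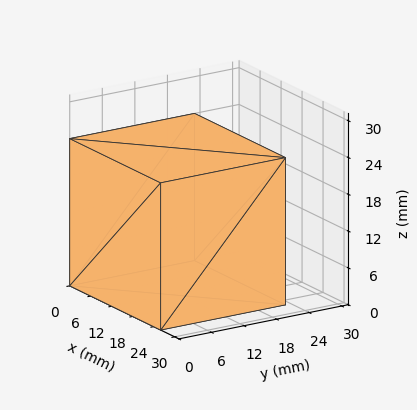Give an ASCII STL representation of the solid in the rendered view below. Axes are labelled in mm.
Reading the render: the shape is a rectangular box, roughly 26 × 23 mm footprint and 24 mm tall (dimensions read to the nearest mm from the axis ticks). For the STL, each face is triangulated and given an outward normal.

solid part
  facet normal 0.0000 0.0000 -1.0000
    outer loop
      vertex 26.0 23.0 0.0
      vertex 26.0 0.0 0.0
      vertex 0.0 0.0 0.0
    endloop
  endfacet
  facet normal 0.0000 0.0000 -1.0000
    outer loop
      vertex 0.0 23.0 0.0
      vertex 26.0 23.0 0.0
      vertex 0.0 0.0 0.0
    endloop
  endfacet
  facet normal 0.0000 0.0000 1.0000
    outer loop
      vertex 0.0 0.0 24.0
      vertex 26.0 0.0 24.0
      vertex 26.0 23.0 24.0
    endloop
  endfacet
  facet normal 0.0000 0.0000 1.0000
    outer loop
      vertex 0.0 0.0 24.0
      vertex 26.0 23.0 24.0
      vertex 0.0 23.0 24.0
    endloop
  endfacet
  facet normal 0.0000 -1.0000 0.0000
    outer loop
      vertex 0.0 0.0 0.0
      vertex 26.0 0.0 0.0
      vertex 26.0 0.0 24.0
    endloop
  endfacet
  facet normal 0.0000 -1.0000 0.0000
    outer loop
      vertex 0.0 0.0 0.0
      vertex 26.0 0.0 24.0
      vertex 0.0 0.0 24.0
    endloop
  endfacet
  facet normal 0.0000 1.0000 0.0000
    outer loop
      vertex 26.0 23.0 24.0
      vertex 26.0 23.0 0.0
      vertex 0.0 23.0 0.0
    endloop
  endfacet
  facet normal 0.0000 1.0000 0.0000
    outer loop
      vertex 0.0 23.0 24.0
      vertex 26.0 23.0 24.0
      vertex 0.0 23.0 0.0
    endloop
  endfacet
  facet normal -1.0000 0.0000 0.0000
    outer loop
      vertex 0.0 23.0 24.0
      vertex 0.0 23.0 0.0
      vertex 0.0 0.0 0.0
    endloop
  endfacet
  facet normal -1.0000 0.0000 0.0000
    outer loop
      vertex 0.0 0.0 24.0
      vertex 0.0 23.0 24.0
      vertex 0.0 0.0 0.0
    endloop
  endfacet
  facet normal 1.0000 0.0000 0.0000
    outer loop
      vertex 26.0 0.0 0.0
      vertex 26.0 23.0 0.0
      vertex 26.0 23.0 24.0
    endloop
  endfacet
  facet normal 1.0000 0.0000 0.0000
    outer loop
      vertex 26.0 0.0 0.0
      vertex 26.0 23.0 24.0
      vertex 26.0 0.0 24.0
    endloop
  endfacet
endsolid part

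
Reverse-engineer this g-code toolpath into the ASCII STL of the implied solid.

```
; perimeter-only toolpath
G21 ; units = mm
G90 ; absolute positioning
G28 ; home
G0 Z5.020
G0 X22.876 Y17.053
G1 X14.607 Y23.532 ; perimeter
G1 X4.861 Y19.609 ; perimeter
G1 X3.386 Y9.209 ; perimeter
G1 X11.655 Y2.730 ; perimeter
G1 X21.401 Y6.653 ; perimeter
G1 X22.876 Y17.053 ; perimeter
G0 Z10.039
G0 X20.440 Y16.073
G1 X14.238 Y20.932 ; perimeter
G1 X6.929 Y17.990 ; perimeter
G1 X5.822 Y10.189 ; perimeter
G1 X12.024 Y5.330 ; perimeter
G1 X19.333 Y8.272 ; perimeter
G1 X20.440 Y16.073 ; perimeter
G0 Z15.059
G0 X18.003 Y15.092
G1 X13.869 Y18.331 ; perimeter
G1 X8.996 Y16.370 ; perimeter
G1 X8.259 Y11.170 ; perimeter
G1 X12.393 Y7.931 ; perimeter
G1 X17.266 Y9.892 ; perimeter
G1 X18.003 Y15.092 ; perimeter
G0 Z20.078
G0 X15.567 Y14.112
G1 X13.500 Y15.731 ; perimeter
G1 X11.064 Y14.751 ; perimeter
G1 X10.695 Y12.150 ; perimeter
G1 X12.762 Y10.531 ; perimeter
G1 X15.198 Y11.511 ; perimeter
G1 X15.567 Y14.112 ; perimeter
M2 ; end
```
solid part
  facet normal 0.0000 0.0000 -1.0000
    outer loop
      vertex 2.794 21.229 0.000
      vertex 14.976 26.132 0.000
      vertex 25.312 18.034 0.000
    endloop
  endfacet
  facet normal 0.0000 0.0000 -1.0000
    outer loop
      vertex 0.950 8.228 0.000
      vertex 2.794 21.229 0.000
      vertex 25.312 18.034 0.000
    endloop
  endfacet
  facet normal 0.0000 0.0000 -1.0000
    outer loop
      vertex 11.286 0.130 0.000
      vertex 0.950 8.228 0.000
      vertex 25.312 18.034 0.000
    endloop
  endfacet
  facet normal 0.0000 0.0000 -1.0000
    outer loop
      vertex 23.468 5.033 0.000
      vertex 11.286 0.130 0.000
      vertex 25.312 18.034 0.000
    endloop
  endfacet
  facet normal 0.5618 0.7170 0.4127
    outer loop
      vertex 25.312 18.034 0.000
      vertex 14.976 26.132 0.000
      vertex 13.131 13.131 25.098
    endloop
  endfacet
  facet normal -0.3401 0.8450 0.4127
    outer loop
      vertex 14.976 26.132 0.000
      vertex 2.794 21.229 0.000
      vertex 13.131 13.131 25.098
    endloop
  endfacet
  facet normal -0.9018 0.1279 0.4127
    outer loop
      vertex 2.794 21.229 0.000
      vertex 0.950 8.228 0.000
      vertex 13.131 13.131 25.098
    endloop
  endfacet
  facet normal -0.5618 -0.7170 0.4127
    outer loop
      vertex 0.950 8.228 0.000
      vertex 11.286 0.130 0.000
      vertex 13.131 13.131 25.098
    endloop
  endfacet
  facet normal 0.3401 -0.8450 0.4127
    outer loop
      vertex 11.286 0.130 0.000
      vertex 23.468 5.033 0.000
      vertex 13.131 13.131 25.098
    endloop
  endfacet
  facet normal 0.9018 -0.1279 0.4127
    outer loop
      vertex 23.468 5.033 0.000
      vertex 25.312 18.034 0.000
      vertex 13.131 13.131 25.098
    endloop
  endfacet
endsolid part

The G0 Z moves step by Δz≈5.020 mm. The G1 loops shrink linearly with z, so the solid tapers from its base footprint up to z≈25.1. Closing with a flat bottom cap and the tapered top and triangulating gives 10 facets — a regular 6-sided pyramid, base circumscribed radius ≈ 13.1 mm, apex at z ≈ 25.1 mm.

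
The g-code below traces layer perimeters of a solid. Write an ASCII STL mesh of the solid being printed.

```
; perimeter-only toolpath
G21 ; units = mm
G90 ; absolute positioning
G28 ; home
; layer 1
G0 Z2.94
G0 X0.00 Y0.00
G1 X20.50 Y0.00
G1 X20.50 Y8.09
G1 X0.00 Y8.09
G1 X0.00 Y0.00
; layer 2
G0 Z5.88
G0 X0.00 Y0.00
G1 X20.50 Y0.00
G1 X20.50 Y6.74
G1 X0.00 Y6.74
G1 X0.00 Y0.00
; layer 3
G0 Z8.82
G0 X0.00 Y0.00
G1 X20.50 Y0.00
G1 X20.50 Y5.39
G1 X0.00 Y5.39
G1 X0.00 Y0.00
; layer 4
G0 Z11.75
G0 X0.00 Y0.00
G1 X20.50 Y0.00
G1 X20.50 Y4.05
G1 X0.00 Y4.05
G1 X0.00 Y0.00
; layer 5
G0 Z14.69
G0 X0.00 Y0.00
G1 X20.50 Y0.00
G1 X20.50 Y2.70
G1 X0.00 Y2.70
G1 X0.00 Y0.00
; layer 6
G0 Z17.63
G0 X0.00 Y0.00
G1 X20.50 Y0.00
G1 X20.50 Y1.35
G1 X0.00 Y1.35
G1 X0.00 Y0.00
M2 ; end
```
solid part
  facet normal 0.0000 0.0000 -1.0000
    outer loop
      vertex 20.50 9.44 0.00
      vertex 20.50 0.00 0.00
      vertex 0.00 0.00 0.00
    endloop
  endfacet
  facet normal 0.0000 0.0000 -1.0000
    outer loop
      vertex 0.00 9.44 0.00
      vertex 20.50 9.44 0.00
      vertex 0.00 0.00 0.00
    endloop
  endfacet
  facet normal 0.0000 -1.0000 0.0000
    outer loop
      vertex 0.00 0.00 0.00
      vertex 20.50 0.00 0.00
      vertex 20.50 0.00 20.57
    endloop
  endfacet
  facet normal 0.0000 -1.0000 0.0000
    outer loop
      vertex 0.00 0.00 0.00
      vertex 20.50 0.00 20.57
      vertex 0.00 0.00 20.57
    endloop
  endfacet
  facet normal 0.0000 0.9089 0.4171
    outer loop
      vertex 0.00 0.00 20.57
      vertex 20.50 0.00 20.57
      vertex 20.50 9.44 0.00
    endloop
  endfacet
  facet normal 0.0000 0.9089 0.4171
    outer loop
      vertex 0.00 0.00 20.57
      vertex 20.50 9.44 0.00
      vertex 0.00 9.44 0.00
    endloop
  endfacet
  facet normal -1.0000 0.0000 0.0000
    outer loop
      vertex 0.00 0.00 20.57
      vertex 0.00 9.44 0.00
      vertex 0.00 0.00 0.00
    endloop
  endfacet
  facet normal 1.0000 0.0000 0.0000
    outer loop
      vertex 20.50 0.00 0.00
      vertex 20.50 9.44 0.00
      vertex 20.50 0.00 20.57
    endloop
  endfacet
endsolid part

The G0 Z moves step by Δz≈2.94 mm. The G1 loops shrink linearly with z, so the solid tapers from its base footprint up to z≈20.6. Closing with a flat bottom cap and the tapered top and triangulating gives 8 facets — a wedge (ramp): 20.5 × 9.44 mm base, rising to 20.6 mm along the y=0 edge and sloping linearly to z=0 at y=9.44.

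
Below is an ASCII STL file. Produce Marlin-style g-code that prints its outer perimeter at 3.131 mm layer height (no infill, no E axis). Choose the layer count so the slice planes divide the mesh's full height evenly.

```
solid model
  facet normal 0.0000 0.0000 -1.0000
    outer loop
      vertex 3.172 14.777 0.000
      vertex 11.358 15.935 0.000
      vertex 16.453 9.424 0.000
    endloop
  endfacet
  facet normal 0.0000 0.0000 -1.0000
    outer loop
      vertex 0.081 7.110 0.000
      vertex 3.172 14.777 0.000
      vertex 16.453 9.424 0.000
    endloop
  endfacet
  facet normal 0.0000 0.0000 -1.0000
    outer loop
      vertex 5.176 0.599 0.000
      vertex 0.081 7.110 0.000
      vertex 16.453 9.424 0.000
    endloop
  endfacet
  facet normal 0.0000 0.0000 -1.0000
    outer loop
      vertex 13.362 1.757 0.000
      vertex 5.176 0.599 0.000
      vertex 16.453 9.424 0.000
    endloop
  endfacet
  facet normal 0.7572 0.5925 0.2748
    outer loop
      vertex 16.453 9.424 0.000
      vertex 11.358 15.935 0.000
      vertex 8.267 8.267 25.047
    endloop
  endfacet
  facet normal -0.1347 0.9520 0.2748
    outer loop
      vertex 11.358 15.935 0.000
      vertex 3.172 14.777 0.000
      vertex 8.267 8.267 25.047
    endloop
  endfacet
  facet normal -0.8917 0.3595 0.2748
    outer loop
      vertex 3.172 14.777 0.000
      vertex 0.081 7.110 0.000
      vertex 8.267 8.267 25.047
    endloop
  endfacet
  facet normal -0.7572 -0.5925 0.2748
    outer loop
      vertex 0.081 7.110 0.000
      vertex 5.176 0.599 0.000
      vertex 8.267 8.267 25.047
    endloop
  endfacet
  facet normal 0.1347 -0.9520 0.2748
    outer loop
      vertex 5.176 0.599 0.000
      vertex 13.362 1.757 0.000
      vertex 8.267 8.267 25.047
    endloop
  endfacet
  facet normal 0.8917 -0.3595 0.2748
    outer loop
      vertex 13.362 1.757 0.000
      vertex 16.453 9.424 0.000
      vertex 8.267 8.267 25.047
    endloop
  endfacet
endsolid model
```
; perimeter-only toolpath
G21 ; units = mm
G90 ; absolute positioning
G28 ; home
; layer 1
G0 Z3.131
G0 X15.430 Y9.279
G1 X10.972 Y14.976
G1 X3.809 Y13.963
G1 X1.104 Y7.255
G1 X5.562 Y1.557
G1 X12.725 Y2.571
G1 X15.430 Y9.279
; layer 2
G0 Z6.262
G0 X14.406 Y9.135
G1 X10.585 Y14.018
G1 X4.446 Y13.149
G1 X2.127 Y7.399
G1 X5.949 Y2.516
G1 X12.088 Y3.385
G1 X14.406 Y9.135
; layer 3
G0 Z9.393
G0 X13.383 Y8.990
G1 X10.199 Y13.059
G1 X5.083 Y12.336
G1 X3.151 Y7.544
G1 X6.335 Y3.474
G1 X11.451 Y4.198
G1 X13.383 Y8.990
; layer 4
G0 Z12.524
G0 X12.360 Y8.845
G1 X9.812 Y12.101
G1 X5.720 Y11.522
G1 X4.174 Y7.688
G1 X6.721 Y4.433
G1 X10.814 Y5.012
G1 X12.360 Y8.845
; layer 5
G0 Z15.654
G0 X11.337 Y8.701
G1 X9.426 Y11.142
G1 X6.356 Y10.708
G1 X5.197 Y7.833
G1 X7.108 Y5.391
G1 X10.178 Y5.826
G1 X11.337 Y8.701
; layer 6
G0 Z18.785
G0 X10.313 Y8.556
G1 X9.040 Y10.184
G1 X6.993 Y9.894
G1 X6.220 Y7.978
G1 X7.494 Y6.350
G1 X9.541 Y6.639
G1 X10.313 Y8.556
; layer 7
G0 Z21.916
G0 X9.290 Y8.412
G1 X8.653 Y9.226
G1 X7.630 Y9.081
G1 X7.244 Y8.122
G1 X7.881 Y7.308
G1 X8.904 Y7.453
G1 X9.290 Y8.412
M2 ; end

The solid is a regular 6-sided pyramid, base circumscribed radius ≈ 8.27 mm, apex at z ≈ 25 mm. Slicing at Δz = 3.131 mm — 8 equal slices spanning the solid's height, so layer i sits at z = i·h/8 — gives 7 non-empty perimeters. Each is a 6-segment closed polygon; G0 lifts to the layer z and rapids to the start vertex, then G1 traces the edges. The cross-section shrinks linearly with z (the slice at the apex is degenerate and omitted).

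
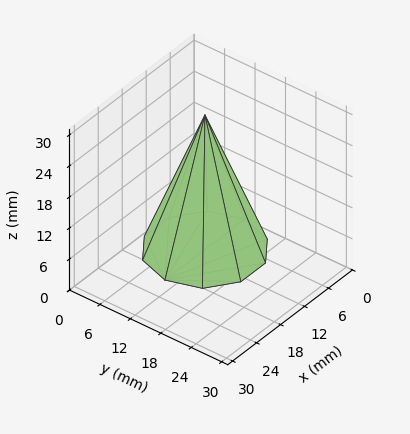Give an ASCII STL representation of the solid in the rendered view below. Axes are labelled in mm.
Reading the render: the shape is a regular 10-sided pyramid, base circumscribed radius ≈ 10 mm, apex at z ≈ 26 mm (dimensions read to the nearest mm from the axis ticks). For the STL, each face is triangulated and given an outward normal.

solid part
  facet normal 0.0000 0.0000 -1.0000
    outer loop
      vertex 13.1 19.5 0.0
      vertex 18.1 15.9 0.0
      vertex 20.0 10.0 0.0
    endloop
  endfacet
  facet normal 0.0000 0.0000 -1.0000
    outer loop
      vertex 6.9 19.5 0.0
      vertex 13.1 19.5 0.0
      vertex 20.0 10.0 0.0
    endloop
  endfacet
  facet normal 0.0000 0.0000 -1.0000
    outer loop
      vertex 1.9 15.9 0.0
      vertex 6.9 19.5 0.0
      vertex 20.0 10.0 0.0
    endloop
  endfacet
  facet normal 0.0000 0.0000 -1.0000
    outer loop
      vertex 0.0 10.0 0.0
      vertex 1.9 15.9 0.0
      vertex 20.0 10.0 0.0
    endloop
  endfacet
  facet normal 0.0000 0.0000 -1.0000
    outer loop
      vertex 1.9 4.1 0.0
      vertex 0.0 10.0 0.0
      vertex 20.0 10.0 0.0
    endloop
  endfacet
  facet normal 0.0000 0.0000 -1.0000
    outer loop
      vertex 6.9 0.5 0.0
      vertex 1.9 4.1 0.0
      vertex 20.0 10.0 0.0
    endloop
  endfacet
  facet normal 0.0000 0.0000 -1.0000
    outer loop
      vertex 13.1 0.5 0.0
      vertex 6.9 0.5 0.0
      vertex 20.0 10.0 0.0
    endloop
  endfacet
  facet normal 0.0000 0.0000 -1.0000
    outer loop
      vertex 18.1 4.1 0.0
      vertex 13.1 0.5 0.0
      vertex 20.0 10.0 0.0
    endloop
  endfacet
  facet normal 0.8938 0.2878 0.3438
    outer loop
      vertex 20.0 10.0 0.0
      vertex 18.1 15.9 0.0
      vertex 10.0 10.0 26.0
    endloop
  endfacet
  facet normal 0.5487 0.7620 0.3439
    outer loop
      vertex 18.1 15.9 0.0
      vertex 13.1 19.5 0.0
      vertex 10.0 10.0 26.0
    endloop
  endfacet
  facet normal 0.0000 0.9393 0.3432
    outer loop
      vertex 13.1 19.5 0.0
      vertex 6.9 19.5 0.0
      vertex 10.0 10.0 26.0
    endloop
  endfacet
  facet normal -0.5487 0.7620 0.3439
    outer loop
      vertex 6.9 19.5 0.0
      vertex 1.9 15.9 0.0
      vertex 10.0 10.0 26.0
    endloop
  endfacet
  facet normal -0.8938 0.2878 0.3438
    outer loop
      vertex 1.9 15.9 0.0
      vertex 0.0 10.0 0.0
      vertex 10.0 10.0 26.0
    endloop
  endfacet
  facet normal -0.8938 -0.2878 0.3438
    outer loop
      vertex 0.0 10.0 0.0
      vertex 1.9 4.1 0.0
      vertex 10.0 10.0 26.0
    endloop
  endfacet
  facet normal -0.5487 -0.7620 0.3439
    outer loop
      vertex 1.9 4.1 0.0
      vertex 6.9 0.5 0.0
      vertex 10.0 10.0 26.0
    endloop
  endfacet
  facet normal 0.0000 -0.9393 0.3432
    outer loop
      vertex 6.9 0.5 0.0
      vertex 13.1 0.5 0.0
      vertex 10.0 10.0 26.0
    endloop
  endfacet
  facet normal 0.5487 -0.7620 0.3439
    outer loop
      vertex 13.1 0.5 0.0
      vertex 18.1 4.1 0.0
      vertex 10.0 10.0 26.0
    endloop
  endfacet
  facet normal 0.8938 -0.2878 0.3438
    outer loop
      vertex 18.1 4.1 0.0
      vertex 20.0 10.0 0.0
      vertex 10.0 10.0 26.0
    endloop
  endfacet
endsolid part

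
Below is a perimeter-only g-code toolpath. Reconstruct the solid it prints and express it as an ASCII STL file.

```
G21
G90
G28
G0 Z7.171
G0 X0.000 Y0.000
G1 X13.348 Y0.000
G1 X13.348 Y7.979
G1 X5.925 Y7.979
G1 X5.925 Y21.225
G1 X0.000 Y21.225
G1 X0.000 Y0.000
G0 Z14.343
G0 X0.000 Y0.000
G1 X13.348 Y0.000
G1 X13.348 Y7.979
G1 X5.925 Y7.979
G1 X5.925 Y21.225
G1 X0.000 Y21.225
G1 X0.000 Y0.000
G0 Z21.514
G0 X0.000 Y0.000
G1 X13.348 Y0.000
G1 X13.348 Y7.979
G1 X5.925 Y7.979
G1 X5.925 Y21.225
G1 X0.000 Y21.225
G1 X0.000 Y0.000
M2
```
solid part
  facet normal 0.0000 0.0000 -1.0000
    outer loop
      vertex 13.348 7.979 0.000
      vertex 13.348 0.000 0.000
      vertex 0.000 0.000 0.000
    endloop
  endfacet
  facet normal 0.0000 0.0000 -1.0000
    outer loop
      vertex 5.925 7.979 0.000
      vertex 13.348 7.979 0.000
      vertex 0.000 0.000 0.000
    endloop
  endfacet
  facet normal 0.0000 0.0000 -1.0000
    outer loop
      vertex 5.925 21.225 0.000
      vertex 5.925 7.979 0.000
      vertex 0.000 0.000 0.000
    endloop
  endfacet
  facet normal 0.0000 0.0000 -1.0000
    outer loop
      vertex 0.000 21.225 0.000
      vertex 5.925 21.225 0.000
      vertex 0.000 0.000 0.000
    endloop
  endfacet
  facet normal 0.0000 0.0000 1.0000
    outer loop
      vertex 0.000 0.000 21.514
      vertex 13.348 0.000 21.514
      vertex 13.348 7.979 21.514
    endloop
  endfacet
  facet normal 0.0000 0.0000 1.0000
    outer loop
      vertex 0.000 0.000 21.514
      vertex 13.348 7.979 21.514
      vertex 5.925 7.979 21.514
    endloop
  endfacet
  facet normal 0.0000 0.0000 1.0000
    outer loop
      vertex 0.000 0.000 21.514
      vertex 5.925 7.979 21.514
      vertex 5.925 21.225 21.514
    endloop
  endfacet
  facet normal 0.0000 0.0000 1.0000
    outer loop
      vertex 0.000 0.000 21.514
      vertex 5.925 21.225 21.514
      vertex 0.000 21.225 21.514
    endloop
  endfacet
  facet normal 0.0000 -1.0000 0.0000
    outer loop
      vertex 0.000 0.000 0.000
      vertex 13.348 0.000 0.000
      vertex 13.348 0.000 21.514
    endloop
  endfacet
  facet normal 0.0000 -1.0000 0.0000
    outer loop
      vertex 0.000 0.000 0.000
      vertex 13.348 0.000 21.514
      vertex 0.000 0.000 21.514
    endloop
  endfacet
  facet normal 1.0000 0.0000 0.0000
    outer loop
      vertex 13.348 0.000 0.000
      vertex 13.348 7.979 0.000
      vertex 13.348 7.979 21.514
    endloop
  endfacet
  facet normal 1.0000 0.0000 0.0000
    outer loop
      vertex 13.348 0.000 0.000
      vertex 13.348 7.979 21.514
      vertex 13.348 0.000 21.514
    endloop
  endfacet
  facet normal 0.0000 1.0000 0.0000
    outer loop
      vertex 13.348 7.979 0.000
      vertex 5.925 7.979 0.000
      vertex 5.925 7.979 21.514
    endloop
  endfacet
  facet normal 0.0000 1.0000 0.0000
    outer loop
      vertex 13.348 7.979 0.000
      vertex 5.925 7.979 21.514
      vertex 13.348 7.979 21.514
    endloop
  endfacet
  facet normal 1.0000 0.0000 0.0000
    outer loop
      vertex 5.925 7.979 0.000
      vertex 5.925 21.225 0.000
      vertex 5.925 21.225 21.514
    endloop
  endfacet
  facet normal 1.0000 0.0000 0.0000
    outer loop
      vertex 5.925 7.979 0.000
      vertex 5.925 21.225 21.514
      vertex 5.925 7.979 21.514
    endloop
  endfacet
  facet normal 0.0000 1.0000 0.0000
    outer loop
      vertex 5.925 21.225 0.000
      vertex 0.000 21.225 0.000
      vertex 0.000 21.225 21.514
    endloop
  endfacet
  facet normal 0.0000 1.0000 0.0000
    outer loop
      vertex 5.925 21.225 0.000
      vertex 0.000 21.225 21.514
      vertex 5.925 21.225 21.514
    endloop
  endfacet
  facet normal -1.0000 0.0000 0.0000
    outer loop
      vertex 0.000 21.225 0.000
      vertex 0.000 0.000 0.000
      vertex 0.000 0.000 21.514
    endloop
  endfacet
  facet normal -1.0000 0.0000 0.0000
    outer loop
      vertex 0.000 21.225 0.000
      vertex 0.000 0.000 21.514
      vertex 0.000 21.225 21.514
    endloop
  endfacet
endsolid part

The G0 Z moves step by Δz≈7.171 mm. Every layer's G1 loop is the same polygon, so the solid is a straight extrusion of it from z=0 to z≈21.5. Closing with flat bottom and top caps and triangulating gives 20 facets — an L-shaped prism: outer 13.3 × 21.2 mm, arm thicknesses ≈ 7.98 mm (horizontal) and 5.92 mm (vertical), extruded 21.5 mm in z.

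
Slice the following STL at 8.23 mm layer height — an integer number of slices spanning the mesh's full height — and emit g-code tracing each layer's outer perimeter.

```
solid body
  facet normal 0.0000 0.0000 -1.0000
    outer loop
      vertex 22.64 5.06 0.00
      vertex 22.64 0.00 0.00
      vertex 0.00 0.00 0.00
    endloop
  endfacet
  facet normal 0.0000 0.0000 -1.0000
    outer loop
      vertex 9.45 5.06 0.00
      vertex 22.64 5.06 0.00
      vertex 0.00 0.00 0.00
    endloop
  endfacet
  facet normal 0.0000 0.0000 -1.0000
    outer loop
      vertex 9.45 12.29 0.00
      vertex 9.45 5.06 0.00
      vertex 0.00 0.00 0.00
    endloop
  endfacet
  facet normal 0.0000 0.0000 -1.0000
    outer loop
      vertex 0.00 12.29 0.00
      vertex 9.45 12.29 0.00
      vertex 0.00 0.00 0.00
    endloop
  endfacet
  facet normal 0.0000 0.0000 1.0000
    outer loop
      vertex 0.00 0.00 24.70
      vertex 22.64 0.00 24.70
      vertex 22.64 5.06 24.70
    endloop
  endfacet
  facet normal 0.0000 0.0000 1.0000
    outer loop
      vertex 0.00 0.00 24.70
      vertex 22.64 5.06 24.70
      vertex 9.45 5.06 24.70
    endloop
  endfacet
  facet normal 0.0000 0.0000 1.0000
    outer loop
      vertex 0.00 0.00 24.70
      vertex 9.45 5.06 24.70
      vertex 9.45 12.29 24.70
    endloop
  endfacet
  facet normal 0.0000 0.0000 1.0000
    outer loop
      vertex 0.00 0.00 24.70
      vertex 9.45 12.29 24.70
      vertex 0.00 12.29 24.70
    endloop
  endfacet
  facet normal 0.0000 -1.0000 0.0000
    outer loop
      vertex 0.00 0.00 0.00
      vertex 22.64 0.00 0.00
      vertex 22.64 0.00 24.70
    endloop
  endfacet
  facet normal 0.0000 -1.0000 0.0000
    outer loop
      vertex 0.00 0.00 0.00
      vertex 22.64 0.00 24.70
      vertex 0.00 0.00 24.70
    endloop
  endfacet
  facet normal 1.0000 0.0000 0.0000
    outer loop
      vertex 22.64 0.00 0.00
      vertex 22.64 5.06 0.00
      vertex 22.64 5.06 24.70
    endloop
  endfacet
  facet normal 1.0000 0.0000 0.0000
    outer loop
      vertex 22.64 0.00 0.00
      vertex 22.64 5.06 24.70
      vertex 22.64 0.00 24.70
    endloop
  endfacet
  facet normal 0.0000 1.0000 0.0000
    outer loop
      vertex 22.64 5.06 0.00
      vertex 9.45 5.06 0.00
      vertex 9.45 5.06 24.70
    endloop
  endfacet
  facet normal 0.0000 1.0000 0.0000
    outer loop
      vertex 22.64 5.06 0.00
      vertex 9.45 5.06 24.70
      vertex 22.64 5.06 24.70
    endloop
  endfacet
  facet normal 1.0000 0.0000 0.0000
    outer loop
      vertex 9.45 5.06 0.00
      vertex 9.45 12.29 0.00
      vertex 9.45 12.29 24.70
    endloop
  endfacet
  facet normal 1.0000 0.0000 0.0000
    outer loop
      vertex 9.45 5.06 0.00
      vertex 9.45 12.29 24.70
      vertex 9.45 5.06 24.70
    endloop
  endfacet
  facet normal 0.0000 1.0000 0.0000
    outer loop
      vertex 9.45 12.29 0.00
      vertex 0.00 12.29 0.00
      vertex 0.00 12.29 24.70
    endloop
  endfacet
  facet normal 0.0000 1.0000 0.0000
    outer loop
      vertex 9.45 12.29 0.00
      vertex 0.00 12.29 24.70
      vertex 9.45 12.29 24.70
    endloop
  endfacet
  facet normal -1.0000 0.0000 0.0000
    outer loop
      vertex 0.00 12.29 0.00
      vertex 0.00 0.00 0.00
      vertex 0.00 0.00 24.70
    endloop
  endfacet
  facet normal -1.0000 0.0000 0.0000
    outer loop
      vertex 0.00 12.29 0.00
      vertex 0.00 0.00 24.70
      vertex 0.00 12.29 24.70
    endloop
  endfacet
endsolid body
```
; perimeter-only toolpath
G21 ; units = mm
G90 ; absolute positioning
G28 ; home
; layer 1
G0 Z8.23
G0 X0.00 Y0.00
G1 X22.64 Y0.00
G1 X22.64 Y5.06
G1 X9.45 Y5.06
G1 X9.45 Y12.29
G1 X0.00 Y12.29
G1 X0.00 Y0.00
; layer 2
G0 Z16.47
G0 X0.00 Y0.00
G1 X22.64 Y0.00
G1 X22.64 Y5.06
G1 X9.45 Y5.06
G1 X9.45 Y12.29
G1 X0.00 Y12.29
G1 X0.00 Y0.00
; layer 3
G0 Z24.70
G0 X0.00 Y0.00
G1 X22.64 Y0.00
G1 X22.64 Y5.06
G1 X9.45 Y5.06
G1 X9.45 Y12.29
G1 X0.00 Y12.29
G1 X0.00 Y0.00
M2 ; end

The solid is an L-shaped prism: outer 22.6 × 12.3 mm, arm thicknesses ≈ 5.06 mm (horizontal) and 9.45 mm (vertical), extruded 24.7 mm in z. Slicing at Δz = 8.23 mm — 3 equal slices spanning the solid's height, so layer i sits at z = i·h/3 — gives 3 non-empty perimeters. Each is a 6-segment closed polygon; G0 lifts to the layer z and rapids to the start vertex, then G1 traces the edges.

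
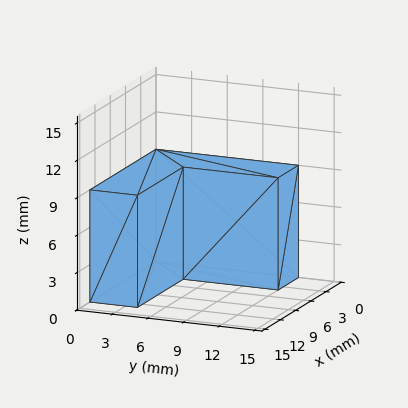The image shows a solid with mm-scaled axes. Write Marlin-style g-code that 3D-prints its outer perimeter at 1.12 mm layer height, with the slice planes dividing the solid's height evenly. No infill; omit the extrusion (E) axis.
Reading the render: the shape is an L-shaped prism: outer 13 × 12 mm, arm thicknesses ≈ 4 mm (horizontal) and 4 mm (vertical), extruded 9 mm in z (dimensions read to the nearest mm from the axis ticks). For the g-code, the solid's height is divided into equal slices at the stated Δz and each level perimeter traced with G1 moves after a G0 lift.

; perimeter-only toolpath
G21 ; units = mm
G90 ; absolute positioning
G28 ; home
; layer 1
G0 Z1.12
G0 X0.00 Y0.00
G1 X13.00 Y0.00
G1 X13.00 Y4.00
G1 X4.00 Y4.00
G1 X4.00 Y12.00
G1 X0.00 Y12.00
G1 X0.00 Y0.00
; layer 2
G0 Z2.25
G0 X0.00 Y0.00
G1 X13.00 Y0.00
G1 X13.00 Y4.00
G1 X4.00 Y4.00
G1 X4.00 Y12.00
G1 X0.00 Y12.00
G1 X0.00 Y0.00
; layer 3
G0 Z3.38
G0 X0.00 Y0.00
G1 X13.00 Y0.00
G1 X13.00 Y4.00
G1 X4.00 Y4.00
G1 X4.00 Y12.00
G1 X0.00 Y12.00
G1 X0.00 Y0.00
; layer 4
G0 Z4.50
G0 X0.00 Y0.00
G1 X13.00 Y0.00
G1 X13.00 Y4.00
G1 X4.00 Y4.00
G1 X4.00 Y12.00
G1 X0.00 Y12.00
G1 X0.00 Y0.00
; layer 5
G0 Z5.62
G0 X0.00 Y0.00
G1 X13.00 Y0.00
G1 X13.00 Y4.00
G1 X4.00 Y4.00
G1 X4.00 Y12.00
G1 X0.00 Y12.00
G1 X0.00 Y0.00
; layer 6
G0 Z6.75
G0 X0.00 Y0.00
G1 X13.00 Y0.00
G1 X13.00 Y4.00
G1 X4.00 Y4.00
G1 X4.00 Y12.00
G1 X0.00 Y12.00
G1 X0.00 Y0.00
; layer 7
G0 Z7.88
G0 X0.00 Y0.00
G1 X13.00 Y0.00
G1 X13.00 Y4.00
G1 X4.00 Y4.00
G1 X4.00 Y12.00
G1 X0.00 Y12.00
G1 X0.00 Y0.00
; layer 8
G0 Z9.00
G0 X0.00 Y0.00
G1 X13.00 Y0.00
G1 X13.00 Y4.00
G1 X4.00 Y4.00
G1 X4.00 Y12.00
G1 X0.00 Y12.00
G1 X0.00 Y0.00
M2 ; end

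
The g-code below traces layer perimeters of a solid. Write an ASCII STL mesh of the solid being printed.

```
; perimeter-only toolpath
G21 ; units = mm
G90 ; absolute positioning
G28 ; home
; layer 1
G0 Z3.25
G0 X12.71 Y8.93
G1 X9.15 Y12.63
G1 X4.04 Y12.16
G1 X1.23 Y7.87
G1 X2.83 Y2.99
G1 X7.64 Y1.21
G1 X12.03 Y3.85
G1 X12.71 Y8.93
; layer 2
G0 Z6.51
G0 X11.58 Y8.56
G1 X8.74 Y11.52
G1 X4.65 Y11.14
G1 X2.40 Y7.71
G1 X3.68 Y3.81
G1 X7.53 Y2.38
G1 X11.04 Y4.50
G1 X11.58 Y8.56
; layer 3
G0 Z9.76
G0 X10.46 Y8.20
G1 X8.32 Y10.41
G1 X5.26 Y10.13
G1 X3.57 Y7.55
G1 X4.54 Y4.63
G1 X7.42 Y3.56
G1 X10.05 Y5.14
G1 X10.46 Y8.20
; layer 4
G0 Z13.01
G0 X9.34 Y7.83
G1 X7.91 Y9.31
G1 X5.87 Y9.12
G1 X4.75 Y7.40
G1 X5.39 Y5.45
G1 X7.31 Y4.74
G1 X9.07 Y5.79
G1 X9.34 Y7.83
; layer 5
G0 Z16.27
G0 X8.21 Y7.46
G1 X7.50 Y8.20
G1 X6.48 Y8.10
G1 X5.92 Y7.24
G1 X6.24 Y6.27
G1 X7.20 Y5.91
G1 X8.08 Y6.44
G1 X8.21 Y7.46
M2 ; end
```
solid part
  facet normal 0.0000 0.0000 -1.0000
    outer loop
      vertex 3.43 13.17 0.00
      vertex 9.56 13.74 0.00
      vertex 13.83 9.30 0.00
    endloop
  endfacet
  facet normal 0.0000 0.0000 -1.0000
    outer loop
      vertex 0.06 8.02 0.00
      vertex 3.43 13.17 0.00
      vertex 13.83 9.30 0.00
    endloop
  endfacet
  facet normal 0.0000 0.0000 -1.0000
    outer loop
      vertex 1.98 2.17 0.00
      vertex 0.06 8.02 0.00
      vertex 13.83 9.30 0.00
    endloop
  endfacet
  facet normal 0.0000 0.0000 -1.0000
    outer loop
      vertex 7.75 0.03 0.00
      vertex 1.98 2.17 0.00
      vertex 13.83 9.30 0.00
    endloop
  endfacet
  facet normal 0.0000 0.0000 -1.0000
    outer loop
      vertex 13.02 3.20 0.00
      vertex 7.75 0.03 0.00
      vertex 13.83 9.30 0.00
    endloop
  endfacet
  facet normal 0.6850 0.6588 0.3111
    outer loop
      vertex 13.83 9.30 0.00
      vertex 9.56 13.74 0.00
      vertex 7.09 7.09 19.52
    endloop
  endfacet
  facet normal -0.0880 0.9463 0.3112
    outer loop
      vertex 9.56 13.74 0.00
      vertex 3.43 13.17 0.00
      vertex 7.09 7.09 19.52
    endloop
  endfacet
  facet normal -0.7952 0.5204 0.3112
    outer loop
      vertex 3.43 13.17 0.00
      vertex 0.06 8.02 0.00
      vertex 7.09 7.09 19.52
    endloop
  endfacet
  facet normal -0.9030 -0.2964 0.3111
    outer loop
      vertex 0.06 8.02 0.00
      vertex 1.98 2.17 0.00
      vertex 7.09 7.09 19.52
    endloop
  endfacet
  facet normal -0.3305 -0.8911 0.3111
    outer loop
      vertex 1.98 2.17 0.00
      vertex 7.75 0.03 0.00
      vertex 7.09 7.09 19.52
    endloop
  endfacet
  facet normal 0.4899 -0.8144 0.3111
    outer loop
      vertex 7.75 0.03 0.00
      vertex 13.02 3.20 0.00
      vertex 7.09 7.09 19.52
    endloop
  endfacet
  facet normal 0.9421 -0.1251 0.3111
    outer loop
      vertex 13.02 3.20 0.00
      vertex 13.83 9.30 0.00
      vertex 7.09 7.09 19.52
    endloop
  endfacet
endsolid part

The G0 Z moves step by Δz≈3.25 mm. The G1 loops shrink linearly with z, so the solid tapers from its base footprint up to z≈19.5. Closing with a flat bottom cap and the tapered top and triangulating gives 12 facets — a regular 7-sided pyramid, base circumscribed radius ≈ 7.09 mm, apex at z ≈ 19.5 mm.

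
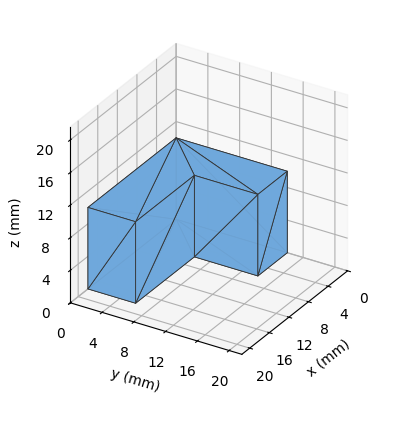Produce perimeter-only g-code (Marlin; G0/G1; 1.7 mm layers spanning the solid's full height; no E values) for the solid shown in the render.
Reading the render: the shape is an L-shaped prism: outer 18 × 14 mm, arm thicknesses ≈ 6 mm (horizontal) and 6 mm (vertical), extruded 10 mm in z (dimensions read to the nearest mm from the axis ticks). For the g-code, the solid's height is divided into equal slices at the stated Δz and each level perimeter traced with G1 moves after a G0 lift.

; perimeter-only toolpath
G21 ; units = mm
G90 ; absolute positioning
G28 ; home
; layer 1
G0 Z1.7
G0 X0.0 Y0.0
G1 X18.0 Y0.0
G1 X18.0 Y6.0
G1 X6.0 Y6.0
G1 X6.0 Y14.0
G1 X0.0 Y14.0
G1 X0.0 Y0.0
; layer 2
G0 Z3.3
G0 X0.0 Y0.0
G1 X18.0 Y0.0
G1 X18.0 Y6.0
G1 X6.0 Y6.0
G1 X6.0 Y14.0
G1 X0.0 Y14.0
G1 X0.0 Y0.0
; layer 3
G0 Z5.0
G0 X0.0 Y0.0
G1 X18.0 Y0.0
G1 X18.0 Y6.0
G1 X6.0 Y6.0
G1 X6.0 Y14.0
G1 X0.0 Y14.0
G1 X0.0 Y0.0
; layer 4
G0 Z6.7
G0 X0.0 Y0.0
G1 X18.0 Y0.0
G1 X18.0 Y6.0
G1 X6.0 Y6.0
G1 X6.0 Y14.0
G1 X0.0 Y14.0
G1 X0.0 Y0.0
; layer 5
G0 Z8.3
G0 X0.0 Y0.0
G1 X18.0 Y0.0
G1 X18.0 Y6.0
G1 X6.0 Y6.0
G1 X6.0 Y14.0
G1 X0.0 Y14.0
G1 X0.0 Y0.0
; layer 6
G0 Z10.0
G0 X0.0 Y0.0
G1 X18.0 Y0.0
G1 X18.0 Y6.0
G1 X6.0 Y6.0
G1 X6.0 Y14.0
G1 X0.0 Y14.0
G1 X0.0 Y0.0
M2 ; end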